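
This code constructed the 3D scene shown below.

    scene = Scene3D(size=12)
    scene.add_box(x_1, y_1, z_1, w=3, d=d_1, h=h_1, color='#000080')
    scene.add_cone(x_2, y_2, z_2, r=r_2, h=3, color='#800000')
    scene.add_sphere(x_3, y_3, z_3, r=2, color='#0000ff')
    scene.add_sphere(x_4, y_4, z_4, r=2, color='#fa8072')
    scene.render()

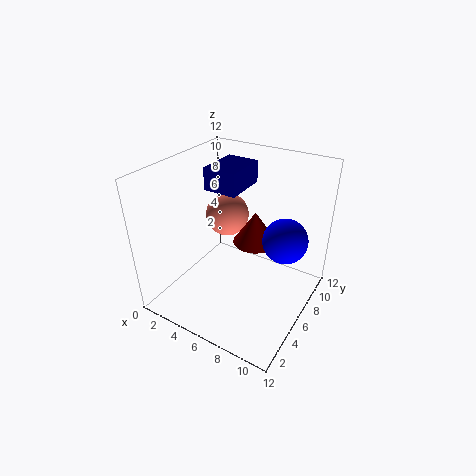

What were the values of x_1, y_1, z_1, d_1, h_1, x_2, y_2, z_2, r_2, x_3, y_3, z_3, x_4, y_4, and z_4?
x_1 = 2, y_1 = 7, z_1 = 9, d_1 = 4, h_1 = 2, x_2 = 6, y_2 = 9, z_2 = 4, r_2 = 2, x_3 = 9, y_3 = 9, z_3 = 5, x_4 = 3, y_4 = 9, z_4 = 6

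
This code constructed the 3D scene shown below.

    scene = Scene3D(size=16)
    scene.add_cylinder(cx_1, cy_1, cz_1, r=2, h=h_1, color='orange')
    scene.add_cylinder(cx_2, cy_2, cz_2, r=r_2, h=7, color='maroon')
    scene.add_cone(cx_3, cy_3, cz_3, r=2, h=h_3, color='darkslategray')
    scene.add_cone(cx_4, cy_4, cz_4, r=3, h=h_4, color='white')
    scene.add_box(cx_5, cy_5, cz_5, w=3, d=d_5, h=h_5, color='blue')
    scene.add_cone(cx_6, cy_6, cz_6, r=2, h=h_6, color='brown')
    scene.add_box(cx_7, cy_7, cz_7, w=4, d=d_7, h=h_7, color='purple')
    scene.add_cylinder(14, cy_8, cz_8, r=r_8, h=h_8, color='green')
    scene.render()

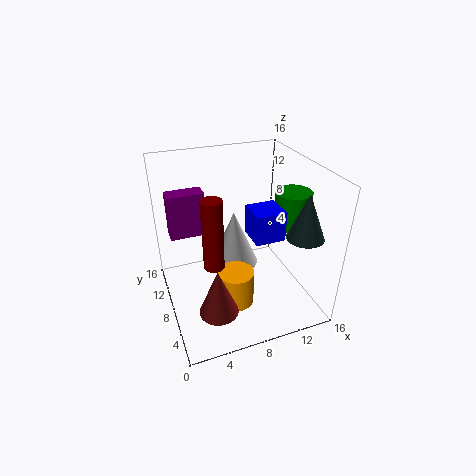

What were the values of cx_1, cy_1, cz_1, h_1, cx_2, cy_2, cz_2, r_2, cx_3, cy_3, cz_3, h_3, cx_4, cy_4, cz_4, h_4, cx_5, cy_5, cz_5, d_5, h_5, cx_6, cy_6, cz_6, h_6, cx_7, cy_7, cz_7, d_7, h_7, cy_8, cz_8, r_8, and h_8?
cx_1 = 7
cy_1 = 6
cz_1 = 1
h_1 = 4
cx_2 = 4
cy_2 = 4
cz_2 = 8
r_2 = 1
cx_3 = 14
cy_3 = 4
cz_3 = 9
h_3 = 5
cx_4 = 9
cy_4 = 12
cz_4 = 2
h_4 = 7
cx_5 = 8
cy_5 = 3
cz_5 = 10
d_5 = 3
h_5 = 3
cx_6 = 4
cy_6 = 3
cz_6 = 3
h_6 = 5
cx_7 = 1
cy_7 = 10
cz_7 = 8
d_7 = 2
h_7 = 5
cy_8 = 7
cz_8 = 9
r_8 = 2
h_8 = 4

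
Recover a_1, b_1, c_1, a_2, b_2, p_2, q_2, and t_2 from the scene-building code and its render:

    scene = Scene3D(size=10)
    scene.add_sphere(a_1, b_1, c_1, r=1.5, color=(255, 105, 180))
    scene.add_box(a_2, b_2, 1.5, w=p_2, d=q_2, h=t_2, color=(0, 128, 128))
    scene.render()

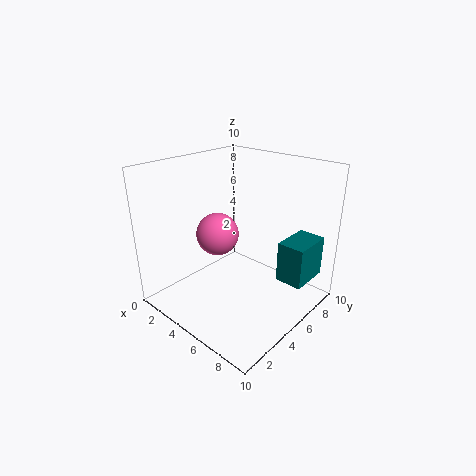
a_1 = 3.5, b_1 = 4.5, c_1 = 5, a_2 = 7, b_2 = 7, p_2 = 2, q_2 = 3, t_2 = 3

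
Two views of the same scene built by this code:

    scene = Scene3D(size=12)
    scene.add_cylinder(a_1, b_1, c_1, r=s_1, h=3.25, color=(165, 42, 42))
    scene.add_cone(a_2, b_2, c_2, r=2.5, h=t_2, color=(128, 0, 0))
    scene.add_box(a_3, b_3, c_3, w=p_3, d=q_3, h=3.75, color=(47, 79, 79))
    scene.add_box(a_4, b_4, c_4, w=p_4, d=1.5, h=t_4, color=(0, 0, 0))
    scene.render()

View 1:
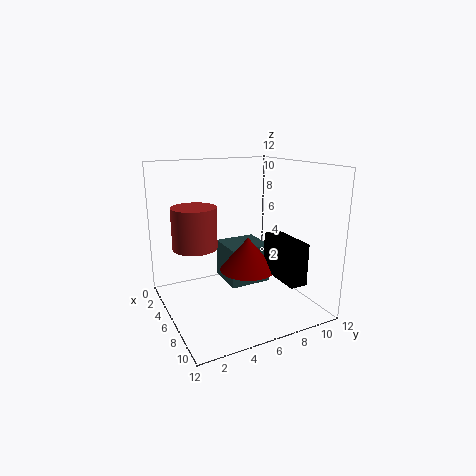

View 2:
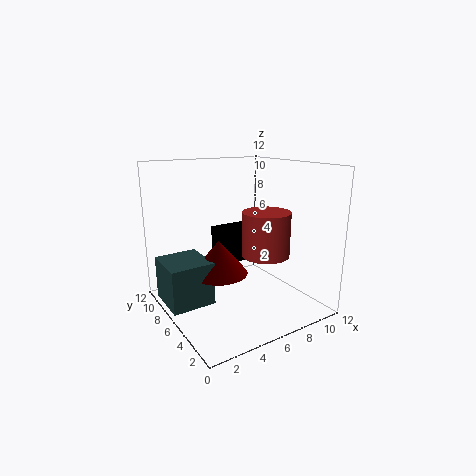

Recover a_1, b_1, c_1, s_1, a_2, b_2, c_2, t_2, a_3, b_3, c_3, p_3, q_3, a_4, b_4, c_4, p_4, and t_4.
a_1 = 6, b_1 = 2.25, c_1 = 5.75, s_1 = 1.75, a_2 = 5, b_2 = 7.5, c_2 = 2.5, t_2 = 3, a_3 = 0.25, b_3 = 6.5, c_3 = 0.25, p_3 = 3.75, q_3 = 4, a_4 = 5.75, b_4 = 8.75, c_4 = 2.5, p_4 = 4.25, t_4 = 3.5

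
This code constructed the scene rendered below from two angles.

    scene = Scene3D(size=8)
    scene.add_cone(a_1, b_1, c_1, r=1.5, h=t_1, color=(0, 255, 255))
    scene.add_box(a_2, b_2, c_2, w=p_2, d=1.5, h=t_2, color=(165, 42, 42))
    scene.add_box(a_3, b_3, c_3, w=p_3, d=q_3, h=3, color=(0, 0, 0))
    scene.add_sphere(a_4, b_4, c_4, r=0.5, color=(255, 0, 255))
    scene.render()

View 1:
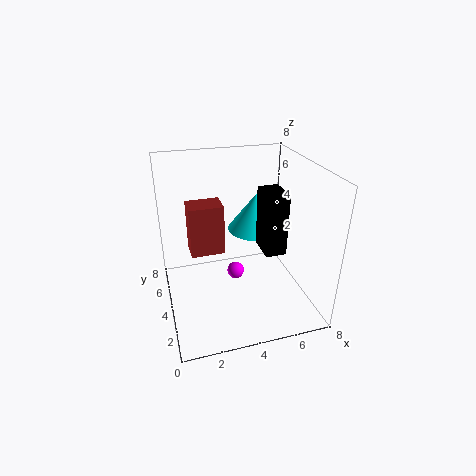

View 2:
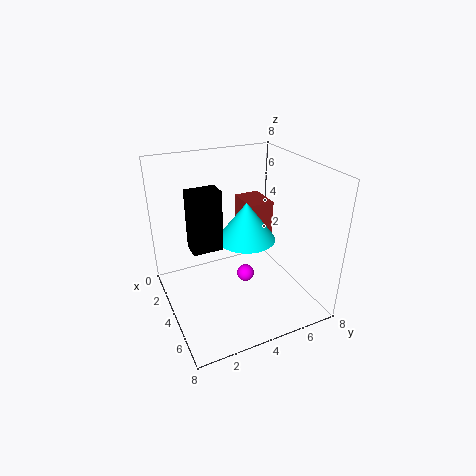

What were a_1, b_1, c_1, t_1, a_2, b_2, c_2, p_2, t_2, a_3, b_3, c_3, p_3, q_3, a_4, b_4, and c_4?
a_1 = 5
b_1 = 4
c_1 = 4.5
t_1 = 2
a_2 = 1.5
b_2 = 5
c_2 = 2.5
p_2 = 2
t_2 = 3
a_3 = 4.5
b_3 = 1
c_3 = 4.5
p_3 = 1
q_3 = 1.5
a_4 = 4
b_4 = 4.5
c_4 = 1.5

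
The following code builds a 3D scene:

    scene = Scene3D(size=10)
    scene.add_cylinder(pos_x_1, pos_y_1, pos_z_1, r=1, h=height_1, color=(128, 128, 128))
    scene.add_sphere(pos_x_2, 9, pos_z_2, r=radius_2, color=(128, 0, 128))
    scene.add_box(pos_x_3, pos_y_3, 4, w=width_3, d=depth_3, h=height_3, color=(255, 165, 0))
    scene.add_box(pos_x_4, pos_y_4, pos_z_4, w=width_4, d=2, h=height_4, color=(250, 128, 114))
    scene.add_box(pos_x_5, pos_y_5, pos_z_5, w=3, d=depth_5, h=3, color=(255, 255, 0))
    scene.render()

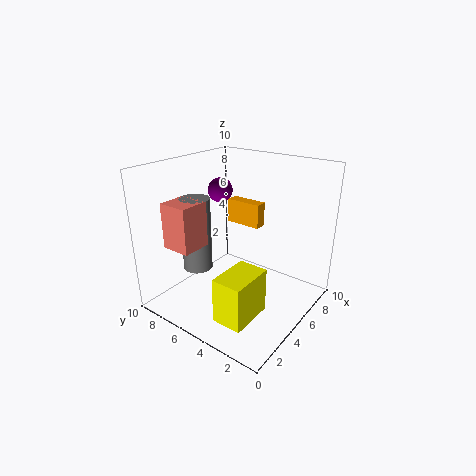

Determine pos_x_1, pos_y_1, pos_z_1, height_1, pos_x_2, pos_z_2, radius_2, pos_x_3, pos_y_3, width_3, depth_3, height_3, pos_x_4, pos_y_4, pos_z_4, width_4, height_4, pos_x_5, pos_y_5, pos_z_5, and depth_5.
pos_x_1 = 3; pos_y_1 = 7; pos_z_1 = 3; height_1 = 5; pos_x_2 = 8; pos_z_2 = 7; radius_2 = 1; pos_x_3 = 9; pos_y_3 = 6; width_3 = 1; depth_3 = 3; height_3 = 2; pos_x_4 = 1; pos_y_4 = 6; pos_z_4 = 5; width_4 = 2; height_4 = 3; pos_x_5 = 1; pos_y_5 = 2; pos_z_5 = 1; depth_5 = 2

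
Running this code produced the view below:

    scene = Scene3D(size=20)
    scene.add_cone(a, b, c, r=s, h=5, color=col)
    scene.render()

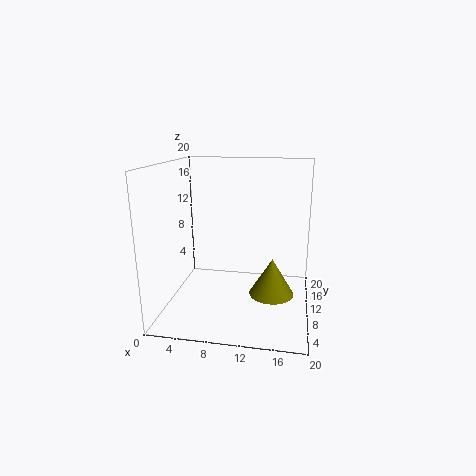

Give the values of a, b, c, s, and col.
a = 15; b = 8; c = 3; s = 3; col = 'olive'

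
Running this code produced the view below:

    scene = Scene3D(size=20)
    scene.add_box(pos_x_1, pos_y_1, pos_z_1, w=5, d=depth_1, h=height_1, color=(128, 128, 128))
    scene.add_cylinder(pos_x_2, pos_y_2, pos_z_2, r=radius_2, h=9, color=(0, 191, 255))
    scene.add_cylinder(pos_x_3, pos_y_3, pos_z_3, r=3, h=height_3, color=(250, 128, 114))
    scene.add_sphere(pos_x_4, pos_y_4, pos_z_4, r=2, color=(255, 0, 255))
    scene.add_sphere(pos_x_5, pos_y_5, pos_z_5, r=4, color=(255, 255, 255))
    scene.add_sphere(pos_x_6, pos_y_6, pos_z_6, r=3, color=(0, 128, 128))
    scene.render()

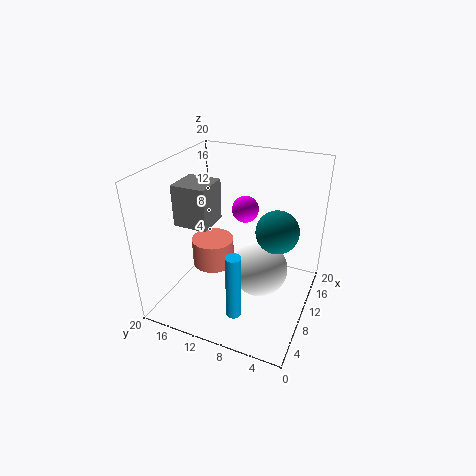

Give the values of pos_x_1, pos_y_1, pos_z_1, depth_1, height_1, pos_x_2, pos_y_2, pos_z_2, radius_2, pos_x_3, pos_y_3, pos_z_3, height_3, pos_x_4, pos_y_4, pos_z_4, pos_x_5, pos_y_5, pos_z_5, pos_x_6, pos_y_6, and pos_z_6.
pos_x_1 = 8
pos_y_1 = 14
pos_z_1 = 11
depth_1 = 5
height_1 = 6
pos_x_2 = 4
pos_y_2 = 8
pos_z_2 = 2
radius_2 = 1
pos_x_3 = 10
pos_y_3 = 14
pos_z_3 = 5
height_3 = 4
pos_x_4 = 15
pos_y_4 = 11
pos_z_4 = 12
pos_x_5 = 11
pos_y_5 = 7
pos_z_5 = 5
pos_x_6 = 12
pos_y_6 = 5
pos_z_6 = 11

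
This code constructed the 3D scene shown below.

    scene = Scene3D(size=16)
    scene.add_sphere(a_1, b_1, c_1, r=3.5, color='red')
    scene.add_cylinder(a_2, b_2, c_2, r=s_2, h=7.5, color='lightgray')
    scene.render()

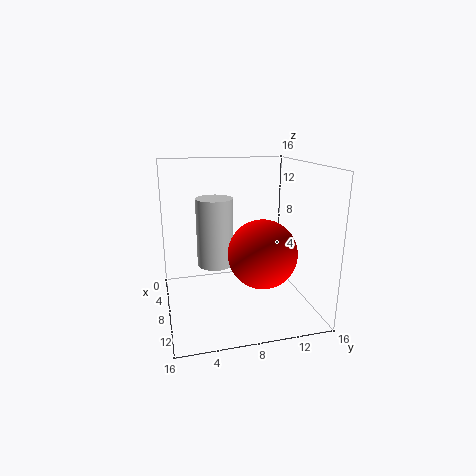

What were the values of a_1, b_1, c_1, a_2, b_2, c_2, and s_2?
a_1 = 12, b_1 = 9.5, c_1 = 7.5, a_2 = 7.5, b_2 = 5.5, c_2 = 5, s_2 = 2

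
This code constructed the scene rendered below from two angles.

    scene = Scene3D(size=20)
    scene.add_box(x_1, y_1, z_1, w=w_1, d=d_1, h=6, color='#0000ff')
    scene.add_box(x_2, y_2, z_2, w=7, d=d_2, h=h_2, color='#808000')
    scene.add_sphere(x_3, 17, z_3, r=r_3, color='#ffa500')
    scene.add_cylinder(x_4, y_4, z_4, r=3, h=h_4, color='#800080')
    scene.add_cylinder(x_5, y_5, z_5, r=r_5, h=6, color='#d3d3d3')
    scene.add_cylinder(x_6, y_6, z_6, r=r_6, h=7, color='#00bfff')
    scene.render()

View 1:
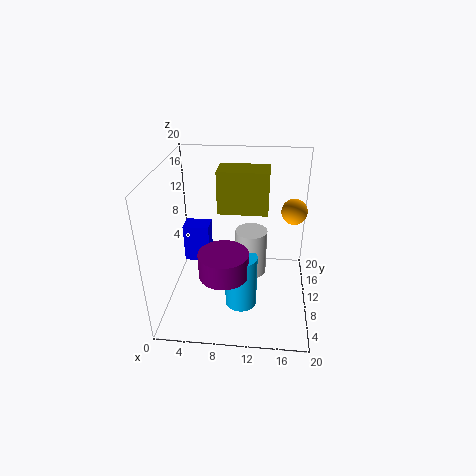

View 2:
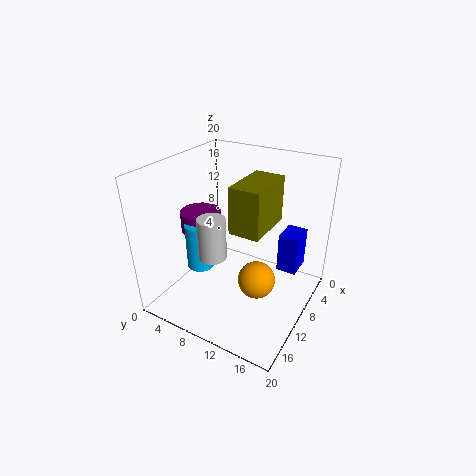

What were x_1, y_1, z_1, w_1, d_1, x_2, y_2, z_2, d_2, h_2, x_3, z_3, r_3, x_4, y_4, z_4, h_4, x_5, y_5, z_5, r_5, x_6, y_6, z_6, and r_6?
x_1 = 1
y_1 = 14
z_1 = 3
w_1 = 4
d_1 = 3
x_2 = 7
y_2 = 11
z_2 = 13
d_2 = 4
h_2 = 6
x_3 = 18
z_3 = 11
r_3 = 2
x_4 = 9
y_4 = 3
z_4 = 9
h_4 = 3
x_5 = 12
y_5 = 7
z_5 = 7
r_5 = 2
x_6 = 11
y_6 = 4
z_6 = 4
r_6 = 2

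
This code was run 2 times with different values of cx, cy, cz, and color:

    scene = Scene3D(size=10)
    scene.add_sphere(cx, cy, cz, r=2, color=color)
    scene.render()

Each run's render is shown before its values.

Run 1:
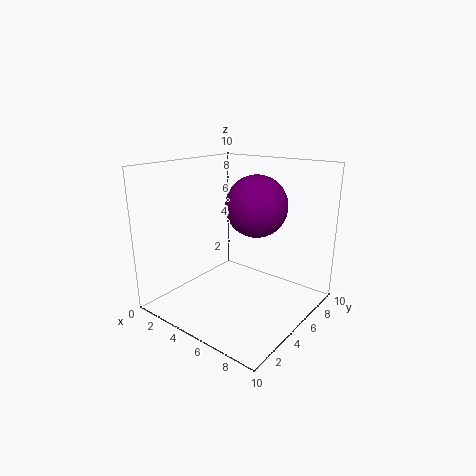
cx = 6.5
cy = 5
cz = 7.5
color = 'purple'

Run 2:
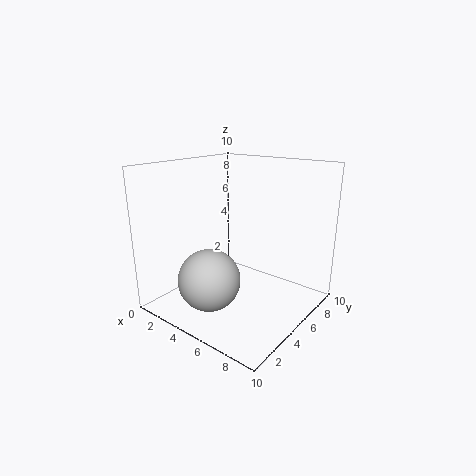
cx = 5
cy = 2
cz = 3
color = 'lightgray'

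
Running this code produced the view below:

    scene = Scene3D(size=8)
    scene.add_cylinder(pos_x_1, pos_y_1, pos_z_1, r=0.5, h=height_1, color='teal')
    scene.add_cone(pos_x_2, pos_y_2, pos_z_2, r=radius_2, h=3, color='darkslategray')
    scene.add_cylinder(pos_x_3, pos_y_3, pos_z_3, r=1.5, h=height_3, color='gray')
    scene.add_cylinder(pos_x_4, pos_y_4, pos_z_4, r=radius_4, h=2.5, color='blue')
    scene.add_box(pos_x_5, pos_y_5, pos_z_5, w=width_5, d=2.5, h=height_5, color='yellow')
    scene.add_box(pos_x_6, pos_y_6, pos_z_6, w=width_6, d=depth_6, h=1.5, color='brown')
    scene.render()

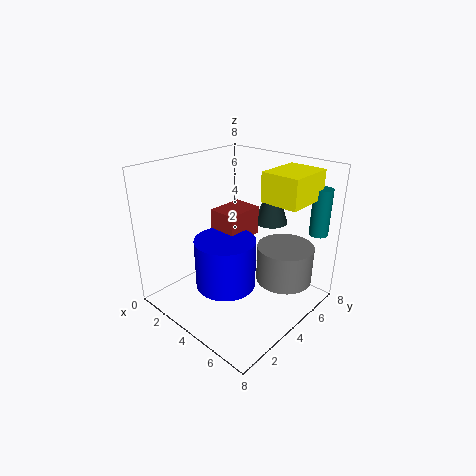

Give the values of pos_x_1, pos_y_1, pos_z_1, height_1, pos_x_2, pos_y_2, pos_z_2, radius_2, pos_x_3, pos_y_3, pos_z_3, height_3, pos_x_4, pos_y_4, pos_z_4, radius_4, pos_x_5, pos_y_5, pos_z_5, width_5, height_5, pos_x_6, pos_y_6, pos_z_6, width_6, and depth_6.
pos_x_1 = 7.5
pos_y_1 = 6.5
pos_z_1 = 4.5
height_1 = 2.5
pos_x_2 = 4
pos_y_2 = 7
pos_z_2 = 4
radius_2 = 1
pos_x_3 = 6.5
pos_y_3 = 5
pos_z_3 = 2
height_3 = 2
pos_x_4 = 5
pos_y_4 = 2
pos_z_4 = 2.5
radius_4 = 1.5
pos_x_5 = 5.5
pos_y_5 = 4
pos_z_5 = 6.5
width_5 = 2
height_5 = 1.5
pos_x_6 = 3.5
pos_y_6 = 2.5
pos_z_6 = 4.5
width_6 = 1.5
depth_6 = 2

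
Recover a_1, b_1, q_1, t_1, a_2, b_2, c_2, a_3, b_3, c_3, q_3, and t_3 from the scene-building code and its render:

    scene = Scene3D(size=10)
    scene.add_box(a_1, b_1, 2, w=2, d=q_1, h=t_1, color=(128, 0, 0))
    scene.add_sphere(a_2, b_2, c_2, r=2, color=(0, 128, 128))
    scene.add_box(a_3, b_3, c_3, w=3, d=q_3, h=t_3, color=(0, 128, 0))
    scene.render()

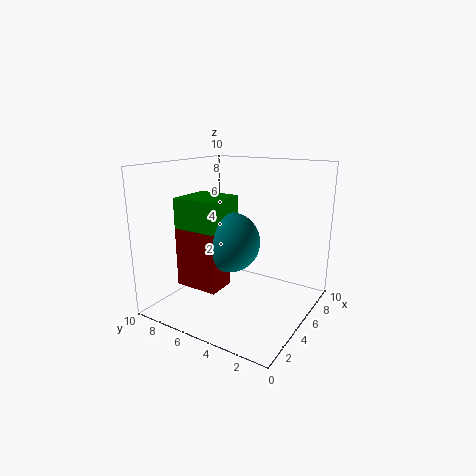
a_1 = 2; b_1 = 5; q_1 = 3; t_1 = 4; a_2 = 4; b_2 = 5; c_2 = 5; a_3 = 2; b_3 = 5; c_3 = 4; q_3 = 3; t_3 = 4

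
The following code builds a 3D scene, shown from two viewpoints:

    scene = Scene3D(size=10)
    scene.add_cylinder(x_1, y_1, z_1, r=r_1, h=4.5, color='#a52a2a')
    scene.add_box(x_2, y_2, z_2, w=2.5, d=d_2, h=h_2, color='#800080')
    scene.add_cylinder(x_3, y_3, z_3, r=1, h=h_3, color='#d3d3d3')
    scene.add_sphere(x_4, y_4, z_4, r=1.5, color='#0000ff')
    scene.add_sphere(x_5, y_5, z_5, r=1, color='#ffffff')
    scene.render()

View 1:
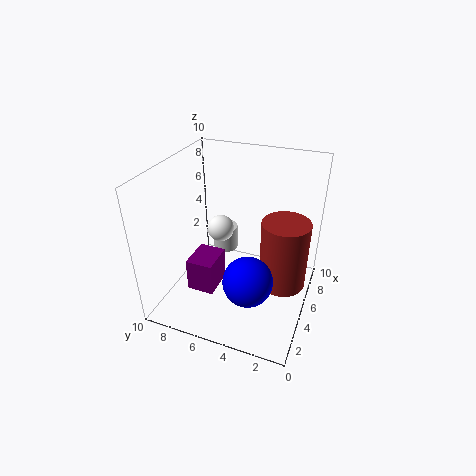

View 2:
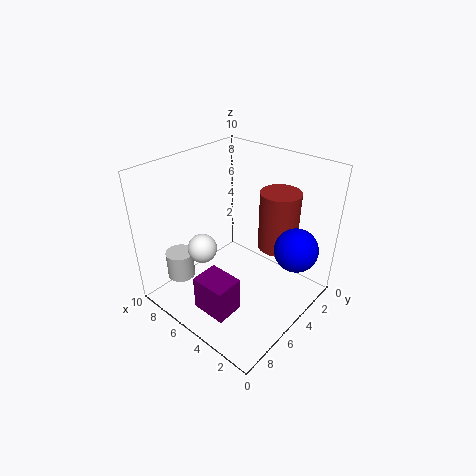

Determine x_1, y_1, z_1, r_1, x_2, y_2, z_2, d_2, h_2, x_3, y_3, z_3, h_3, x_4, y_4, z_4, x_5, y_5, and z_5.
x_1 = 4
y_1 = 1.5
z_1 = 3
r_1 = 1.5
x_2 = 3.5
y_2 = 6.5
z_2 = 0.5
d_2 = 2
h_2 = 2.5
x_3 = 8.5
y_3 = 7.5
z_3 = 1.5
h_3 = 2
x_4 = 1.5
y_4 = 3
z_4 = 4.5
x_5 = 6.5
y_5 = 7
z_5 = 4.5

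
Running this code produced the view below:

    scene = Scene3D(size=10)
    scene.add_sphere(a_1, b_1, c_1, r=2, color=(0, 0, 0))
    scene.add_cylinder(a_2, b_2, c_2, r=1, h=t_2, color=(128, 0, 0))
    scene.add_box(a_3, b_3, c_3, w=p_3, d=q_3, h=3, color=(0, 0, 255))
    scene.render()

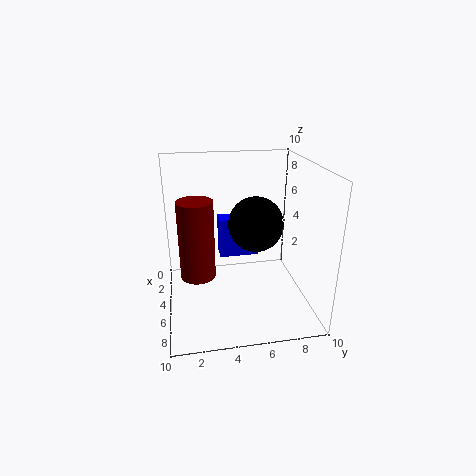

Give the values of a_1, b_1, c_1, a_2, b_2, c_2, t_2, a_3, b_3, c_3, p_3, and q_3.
a_1 = 4; b_1 = 6.5; c_1 = 5.5; a_2 = 8.5; b_2 = 2; c_2 = 4.5; t_2 = 4.5; a_3 = 1.5; b_3 = 4; c_3 = 2.5; p_3 = 1.5; q_3 = 3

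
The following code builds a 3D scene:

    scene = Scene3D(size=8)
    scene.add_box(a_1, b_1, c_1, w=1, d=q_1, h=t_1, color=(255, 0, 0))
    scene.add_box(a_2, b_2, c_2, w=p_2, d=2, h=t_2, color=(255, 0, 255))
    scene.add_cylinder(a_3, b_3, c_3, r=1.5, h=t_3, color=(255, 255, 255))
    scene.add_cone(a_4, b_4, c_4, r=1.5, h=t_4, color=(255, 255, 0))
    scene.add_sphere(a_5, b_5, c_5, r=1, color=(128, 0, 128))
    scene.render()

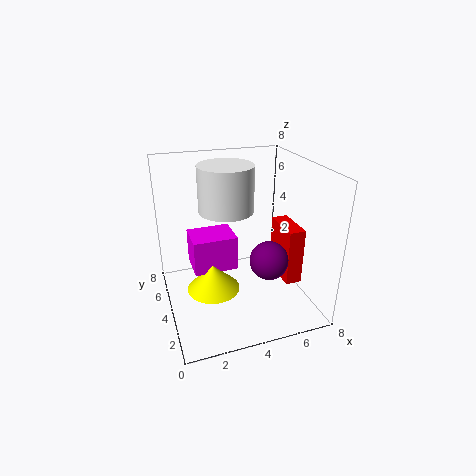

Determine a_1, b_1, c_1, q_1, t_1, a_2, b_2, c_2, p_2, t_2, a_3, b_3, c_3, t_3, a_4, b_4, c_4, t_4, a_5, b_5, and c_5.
a_1 = 7, b_1 = 3.5, c_1 = 0.5, q_1 = 2.5, t_1 = 3.5, a_2 = 1.5, b_2 = 4, c_2 = 2, p_2 = 2.5, t_2 = 2, a_3 = 3.5, b_3 = 4.5, c_3 = 5.5, t_3 = 2.5, a_4 = 2.5, b_4 = 4, c_4 = 1, t_4 = 1.5, a_5 = 5, b_5 = 2, c_5 = 3.5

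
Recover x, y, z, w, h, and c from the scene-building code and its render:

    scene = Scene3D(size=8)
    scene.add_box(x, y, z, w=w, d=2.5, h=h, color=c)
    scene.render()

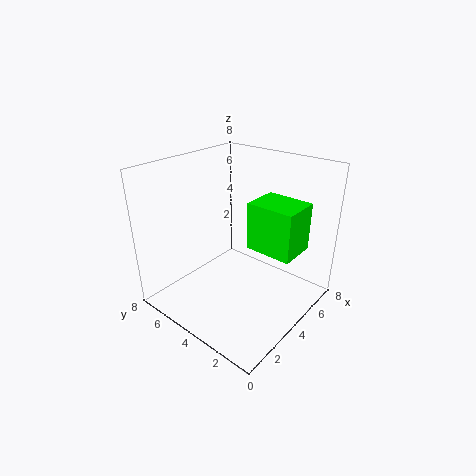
x = 3.5; y = 0.5; z = 4; w = 2; h = 2.5; c = 'lime'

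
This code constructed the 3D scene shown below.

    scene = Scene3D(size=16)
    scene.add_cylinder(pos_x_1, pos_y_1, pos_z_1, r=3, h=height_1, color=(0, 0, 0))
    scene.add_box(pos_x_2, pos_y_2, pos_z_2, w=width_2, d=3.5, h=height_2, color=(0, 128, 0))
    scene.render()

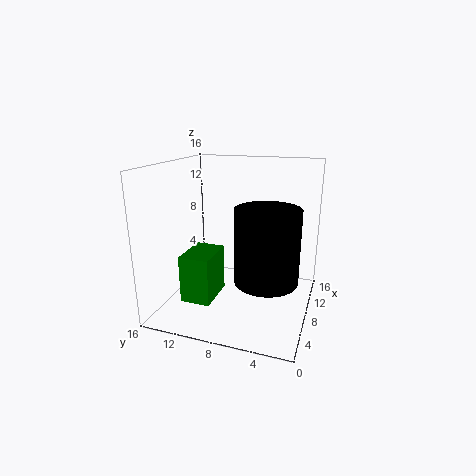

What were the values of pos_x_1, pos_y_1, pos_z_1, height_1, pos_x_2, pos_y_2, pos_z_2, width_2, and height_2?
pos_x_1 = 3
pos_y_1 = 3.5
pos_z_1 = 6
height_1 = 7
pos_x_2 = 5
pos_y_2 = 10.5
pos_z_2 = 0.5
width_2 = 5
height_2 = 5.5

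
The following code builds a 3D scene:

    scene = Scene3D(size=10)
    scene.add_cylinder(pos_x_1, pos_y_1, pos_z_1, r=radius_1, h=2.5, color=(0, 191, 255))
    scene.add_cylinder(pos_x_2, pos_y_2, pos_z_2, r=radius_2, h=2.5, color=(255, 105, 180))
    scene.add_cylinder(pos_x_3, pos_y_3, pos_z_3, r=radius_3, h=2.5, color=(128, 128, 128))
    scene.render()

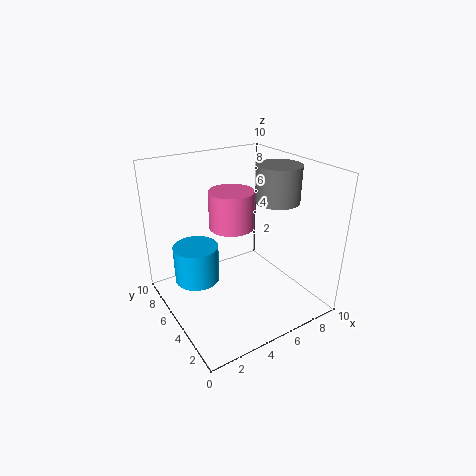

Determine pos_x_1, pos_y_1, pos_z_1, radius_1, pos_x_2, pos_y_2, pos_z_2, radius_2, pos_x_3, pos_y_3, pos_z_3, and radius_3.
pos_x_1 = 2, pos_y_1 = 5.5, pos_z_1 = 2.5, radius_1 = 1.5, pos_x_2 = 4.5, pos_y_2 = 5, pos_z_2 = 6, radius_2 = 1.5, pos_x_3 = 7.5, pos_y_3 = 4, pos_z_3 = 7.5, radius_3 = 1.5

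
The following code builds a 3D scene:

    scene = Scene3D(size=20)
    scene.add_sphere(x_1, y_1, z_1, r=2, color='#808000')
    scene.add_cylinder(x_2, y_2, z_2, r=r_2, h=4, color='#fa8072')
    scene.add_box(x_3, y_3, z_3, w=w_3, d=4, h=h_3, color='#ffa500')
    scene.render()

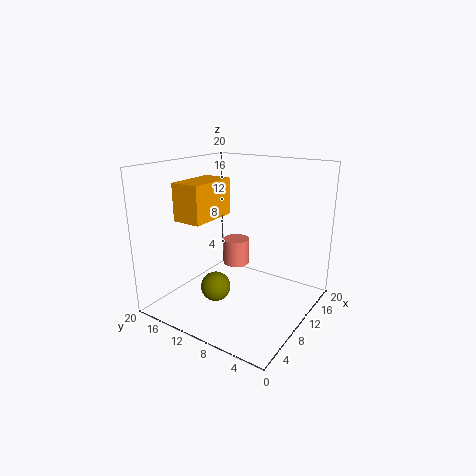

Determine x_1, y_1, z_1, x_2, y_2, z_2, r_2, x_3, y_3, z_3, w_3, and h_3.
x_1 = 6
y_1 = 11
z_1 = 4
x_2 = 14
y_2 = 13
z_2 = 4
r_2 = 2
x_3 = 4
y_3 = 12
z_3 = 13
w_3 = 7
h_3 = 5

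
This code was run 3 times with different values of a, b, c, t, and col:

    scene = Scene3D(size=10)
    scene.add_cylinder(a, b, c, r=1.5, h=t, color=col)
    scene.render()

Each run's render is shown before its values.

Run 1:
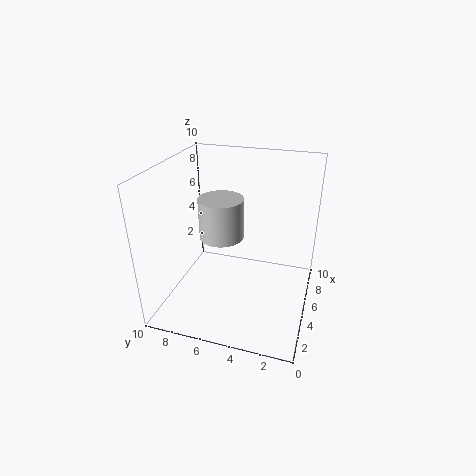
a = 4.5, b = 6, c = 5.25, t = 2.75, col = 'lightgray'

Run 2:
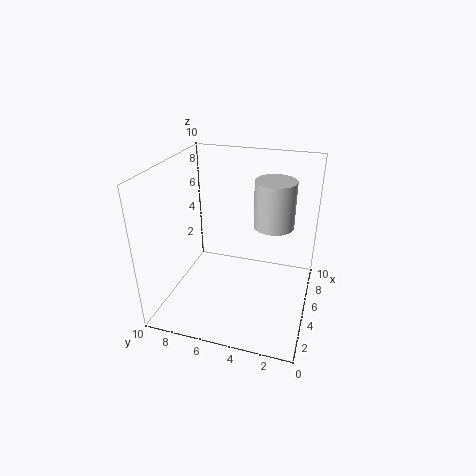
a = 7.5, b = 3, c = 5, t = 3.5, col = 'lightgray'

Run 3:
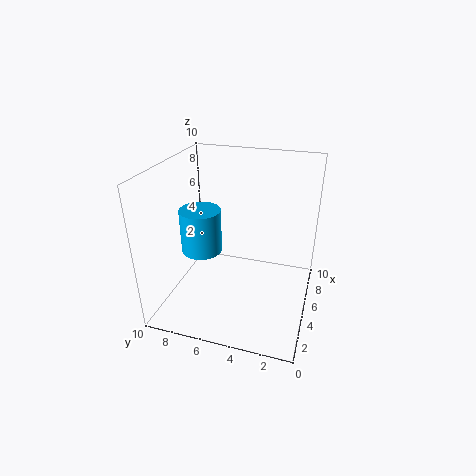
a = 5.5, b = 8, c = 3.25, t = 3.25, col = 'deepskyblue'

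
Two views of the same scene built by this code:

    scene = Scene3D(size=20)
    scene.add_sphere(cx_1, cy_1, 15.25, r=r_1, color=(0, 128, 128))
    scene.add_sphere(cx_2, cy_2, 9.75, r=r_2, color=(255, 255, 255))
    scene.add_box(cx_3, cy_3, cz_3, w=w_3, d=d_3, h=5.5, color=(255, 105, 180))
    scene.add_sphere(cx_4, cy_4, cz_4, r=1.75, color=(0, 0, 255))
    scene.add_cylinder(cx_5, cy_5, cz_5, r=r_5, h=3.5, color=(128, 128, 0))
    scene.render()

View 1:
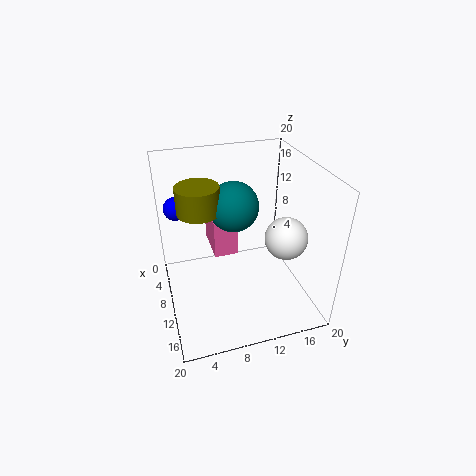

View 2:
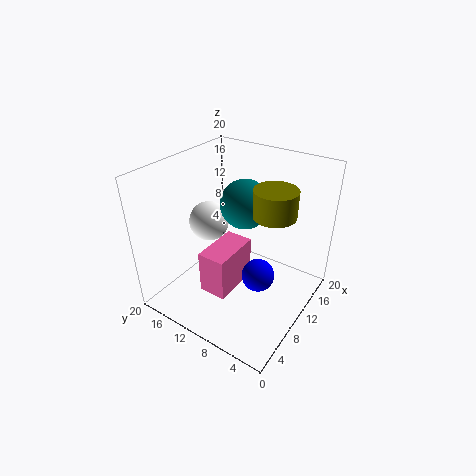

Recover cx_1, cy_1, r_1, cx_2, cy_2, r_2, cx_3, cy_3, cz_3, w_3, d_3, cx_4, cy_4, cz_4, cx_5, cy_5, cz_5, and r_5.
cx_1 = 10.5; cy_1 = 9.25; r_1 = 3.25; cx_2 = 11.75; cy_2 = 16.5; r_2 = 3; cx_3 = 2.25; cy_3 = 7; cz_3 = 6.25; w_3 = 6.25; d_3 = 3.5; cx_4 = 2.75; cy_4 = 2.5; cz_4 = 12; cx_5 = 10.25; cy_5 = 4.75; cz_5 = 15; r_5 = 2.75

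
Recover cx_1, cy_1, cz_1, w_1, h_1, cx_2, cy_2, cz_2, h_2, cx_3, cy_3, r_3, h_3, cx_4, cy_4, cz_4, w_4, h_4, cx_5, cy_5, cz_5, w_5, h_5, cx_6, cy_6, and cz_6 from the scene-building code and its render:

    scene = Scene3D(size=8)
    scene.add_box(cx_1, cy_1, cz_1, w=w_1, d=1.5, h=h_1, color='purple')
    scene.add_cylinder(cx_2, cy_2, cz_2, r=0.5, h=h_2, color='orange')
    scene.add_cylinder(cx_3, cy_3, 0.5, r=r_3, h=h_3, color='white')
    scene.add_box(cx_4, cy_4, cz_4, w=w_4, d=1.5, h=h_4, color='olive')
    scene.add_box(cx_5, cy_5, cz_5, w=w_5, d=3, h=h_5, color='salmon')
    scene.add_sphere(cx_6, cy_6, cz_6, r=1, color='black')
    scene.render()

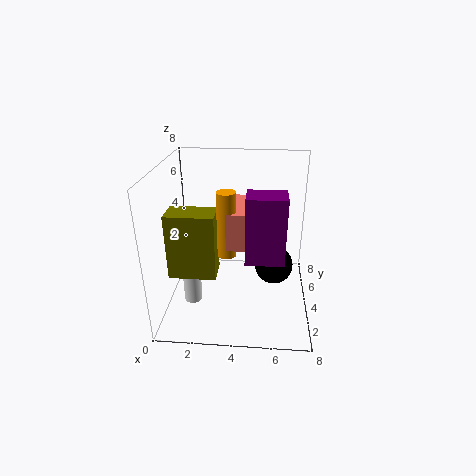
cx_1 = 4.5
cy_1 = 2
cz_1 = 3.5
w_1 = 2
h_1 = 3.5
cx_2 = 3.5
cy_2 = 3
cz_2 = 3.5
h_2 = 3.5
cx_3 = 1.5
cy_3 = 3
r_3 = 0.5
h_3 = 3.5
cx_4 = 0.5
cy_4 = 2
cz_4 = 2.5
w_4 = 2.5
h_4 = 3.5
cx_5 = 3.5
cy_5 = 2.5
cz_5 = 4
w_5 = 1
h_5 = 2
cx_6 = 6
cy_6 = 3
cz_6 = 3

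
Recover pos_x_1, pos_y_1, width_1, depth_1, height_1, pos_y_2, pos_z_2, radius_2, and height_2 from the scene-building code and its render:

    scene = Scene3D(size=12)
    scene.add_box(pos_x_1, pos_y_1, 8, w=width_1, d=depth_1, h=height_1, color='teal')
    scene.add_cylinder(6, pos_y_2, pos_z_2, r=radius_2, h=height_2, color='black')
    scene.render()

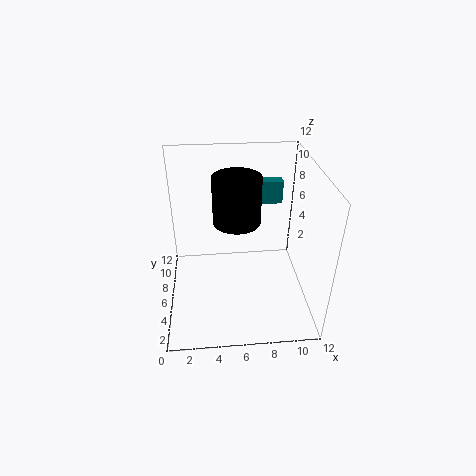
pos_x_1 = 8
pos_y_1 = 8
width_1 = 2
depth_1 = 1
height_1 = 2
pos_y_2 = 7
pos_z_2 = 7
radius_2 = 2
height_2 = 4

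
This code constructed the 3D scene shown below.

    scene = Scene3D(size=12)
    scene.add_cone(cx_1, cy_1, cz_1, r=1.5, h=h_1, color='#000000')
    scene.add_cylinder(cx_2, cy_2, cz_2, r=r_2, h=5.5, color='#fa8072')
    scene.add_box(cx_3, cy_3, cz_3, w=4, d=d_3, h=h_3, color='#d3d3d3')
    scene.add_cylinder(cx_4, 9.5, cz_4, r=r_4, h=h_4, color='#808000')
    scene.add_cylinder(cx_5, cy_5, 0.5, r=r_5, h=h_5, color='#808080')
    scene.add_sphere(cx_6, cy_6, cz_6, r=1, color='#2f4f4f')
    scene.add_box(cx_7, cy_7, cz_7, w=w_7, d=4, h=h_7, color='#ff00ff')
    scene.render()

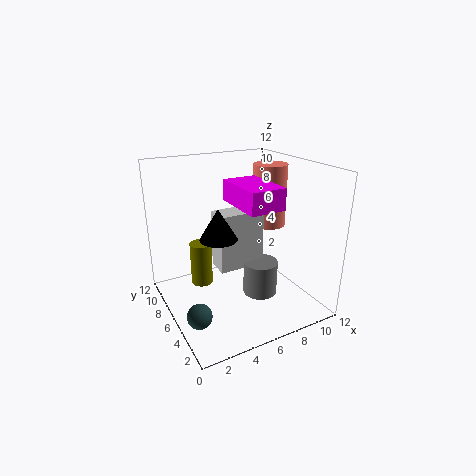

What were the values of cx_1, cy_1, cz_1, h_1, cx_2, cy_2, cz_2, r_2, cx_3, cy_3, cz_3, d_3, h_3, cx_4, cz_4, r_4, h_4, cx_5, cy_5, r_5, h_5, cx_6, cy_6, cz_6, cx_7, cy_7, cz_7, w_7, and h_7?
cx_1 = 4, cy_1 = 5.5, cz_1 = 6.5, h_1 = 2.5, cx_2 = 10, cy_2 = 7.5, cz_2 = 6, r_2 = 1.5, cx_3 = 4.5, cy_3 = 6, cz_3 = 3, d_3 = 2, h_3 = 5, cx_4 = 4, cz_4 = 0.5, r_4 = 1, h_4 = 4, cx_5 = 8, cy_5 = 5.5, r_5 = 1.5, h_5 = 3, cx_6 = 1.5, cy_6 = 4, cz_6 = 1, cx_7 = 4, cy_7 = 0.5, cz_7 = 10, w_7 = 2.5, h_7 = 1.5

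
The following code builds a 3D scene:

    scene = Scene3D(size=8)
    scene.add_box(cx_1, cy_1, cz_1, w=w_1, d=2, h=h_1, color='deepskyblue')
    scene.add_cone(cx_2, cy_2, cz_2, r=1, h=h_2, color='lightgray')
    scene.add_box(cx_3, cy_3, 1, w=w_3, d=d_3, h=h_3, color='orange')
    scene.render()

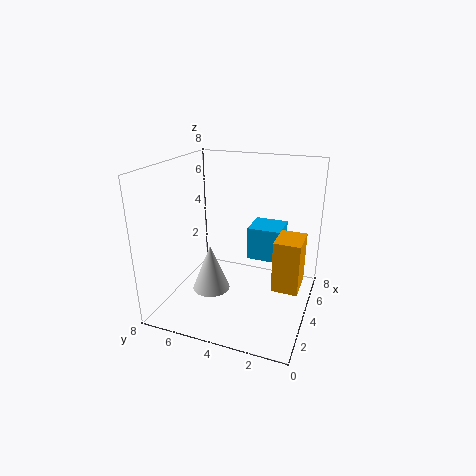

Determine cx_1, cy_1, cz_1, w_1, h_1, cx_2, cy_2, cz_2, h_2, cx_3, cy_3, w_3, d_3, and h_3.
cx_1 = 5.5; cy_1 = 2; cz_1 = 2; w_1 = 2; h_1 = 2; cx_2 = 2.5; cy_2 = 5; cz_2 = 1.5; h_2 = 2.5; cx_3 = 4; cy_3 = 0.5; w_3 = 2; d_3 = 1.5; h_3 = 3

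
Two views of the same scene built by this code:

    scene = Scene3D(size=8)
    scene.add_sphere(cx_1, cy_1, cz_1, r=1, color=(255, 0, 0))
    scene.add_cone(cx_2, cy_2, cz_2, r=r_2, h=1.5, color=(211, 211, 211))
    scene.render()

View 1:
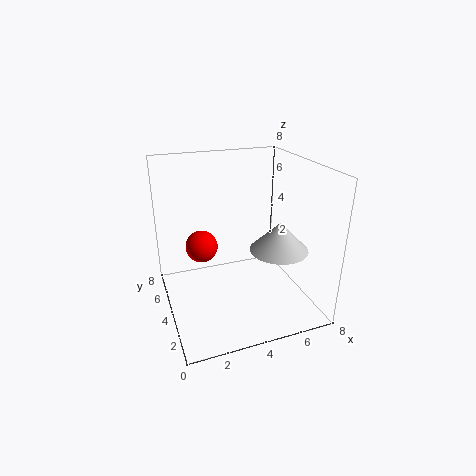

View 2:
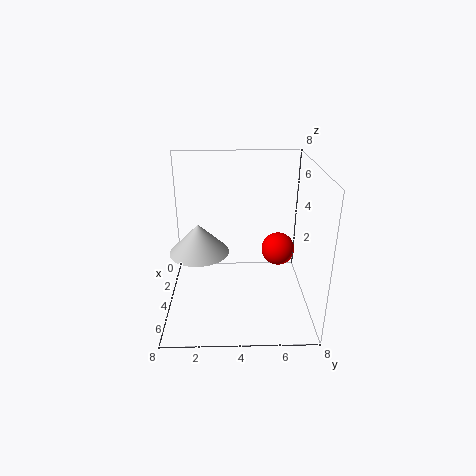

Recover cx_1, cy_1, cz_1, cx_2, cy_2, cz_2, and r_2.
cx_1 = 2.5; cy_1 = 6.5; cz_1 = 2.5; cx_2 = 5.5; cy_2 = 2; cz_2 = 4; r_2 = 1.5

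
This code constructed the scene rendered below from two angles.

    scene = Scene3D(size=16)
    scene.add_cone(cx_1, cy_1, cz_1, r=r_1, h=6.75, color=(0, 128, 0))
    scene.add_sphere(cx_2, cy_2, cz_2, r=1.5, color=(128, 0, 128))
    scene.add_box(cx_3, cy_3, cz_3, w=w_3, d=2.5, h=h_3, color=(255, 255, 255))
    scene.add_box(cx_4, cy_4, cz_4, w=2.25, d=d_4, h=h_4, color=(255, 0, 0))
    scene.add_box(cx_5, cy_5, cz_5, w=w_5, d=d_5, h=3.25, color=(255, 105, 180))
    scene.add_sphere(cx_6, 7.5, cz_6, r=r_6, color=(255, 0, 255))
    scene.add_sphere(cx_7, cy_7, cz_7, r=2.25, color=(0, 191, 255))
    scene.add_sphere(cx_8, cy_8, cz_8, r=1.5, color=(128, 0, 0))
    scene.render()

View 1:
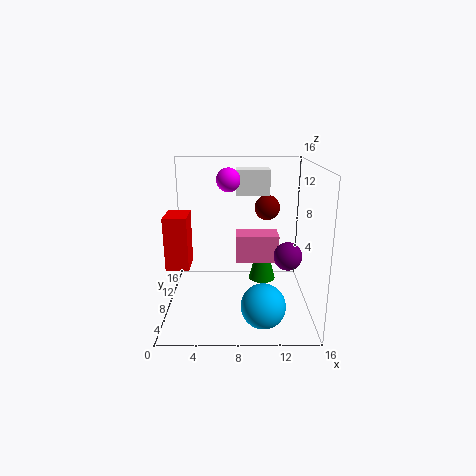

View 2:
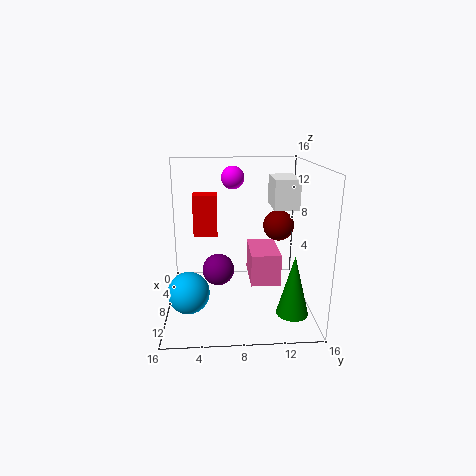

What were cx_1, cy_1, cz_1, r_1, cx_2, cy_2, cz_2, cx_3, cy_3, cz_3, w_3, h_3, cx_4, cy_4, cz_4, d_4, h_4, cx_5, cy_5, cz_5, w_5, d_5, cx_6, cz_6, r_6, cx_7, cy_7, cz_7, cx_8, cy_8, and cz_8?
cx_1 = 11.25, cy_1 = 13.75, cz_1 = 0.25, r_1 = 1.75, cx_2 = 13.25, cy_2 = 5.75, cz_2 = 6.75, cx_3 = 7.75, cy_3 = 11.25, cz_3 = 12, w_3 = 4, h_3 = 3, cx_4 = 1, cy_4 = 2.75, cz_4 = 6.5, d_4 = 3, h_4 = 5.25, cx_5 = 7.75, cy_5 = 9, cz_5 = 4.5, w_5 = 5, d_5 = 3, cx_6 = 7, cz_6 = 14.5, r_6 = 1.25, cx_7 = 10.5, cy_7 = 2.5, cz_7 = 2.75, cx_8 = 11.5, cy_8 = 11.75, cz_8 = 10.5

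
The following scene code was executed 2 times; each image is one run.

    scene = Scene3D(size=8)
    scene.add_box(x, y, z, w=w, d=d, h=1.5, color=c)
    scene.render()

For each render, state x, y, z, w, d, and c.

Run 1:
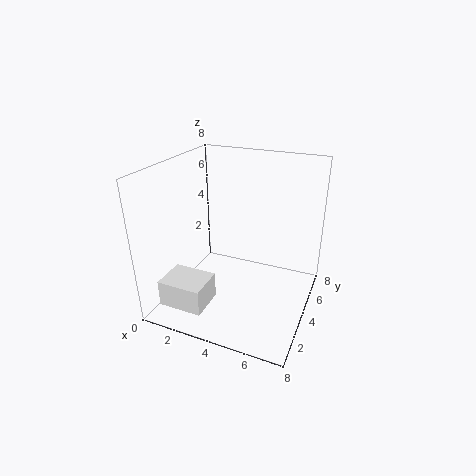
x = 0.5, y = 1, z = 0.5, w = 2.5, d = 2, c = 'white'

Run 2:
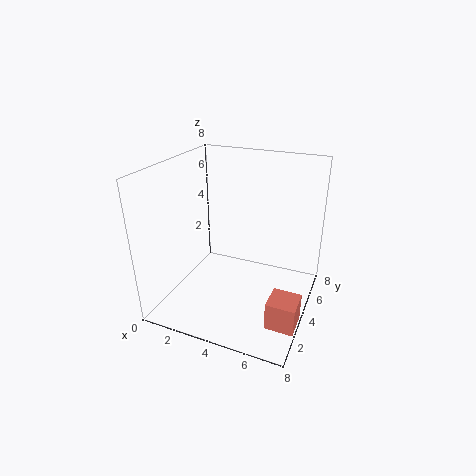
x = 6.5, y = 1.5, z = 0.5, w = 1.5, d = 1.5, c = 'salmon'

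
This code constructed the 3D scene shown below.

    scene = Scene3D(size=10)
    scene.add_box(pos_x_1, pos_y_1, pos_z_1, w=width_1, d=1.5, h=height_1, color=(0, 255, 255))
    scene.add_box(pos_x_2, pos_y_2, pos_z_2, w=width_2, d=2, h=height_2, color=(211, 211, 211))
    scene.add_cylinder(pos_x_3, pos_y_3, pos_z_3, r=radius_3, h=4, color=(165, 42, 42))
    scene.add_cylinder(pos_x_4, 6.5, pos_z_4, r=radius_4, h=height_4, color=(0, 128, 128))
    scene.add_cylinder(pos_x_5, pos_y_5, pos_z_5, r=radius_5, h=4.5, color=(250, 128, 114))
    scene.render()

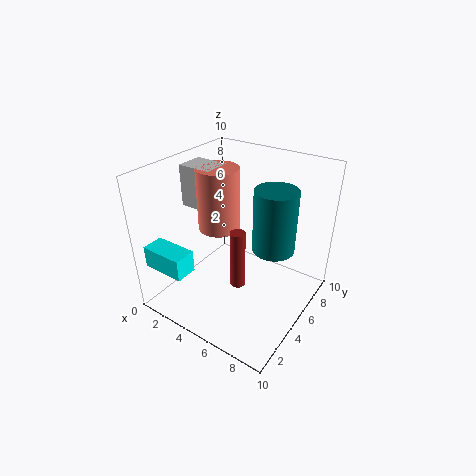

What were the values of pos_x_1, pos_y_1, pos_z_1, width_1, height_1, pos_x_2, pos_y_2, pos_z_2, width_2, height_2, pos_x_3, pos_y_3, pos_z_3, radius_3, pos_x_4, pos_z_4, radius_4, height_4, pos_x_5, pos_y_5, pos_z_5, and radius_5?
pos_x_1 = 0.5
pos_y_1 = 0.5
pos_z_1 = 3.5
width_1 = 3
height_1 = 1.5
pos_x_2 = 0.5
pos_y_2 = 4.5
pos_z_2 = 6.5
width_2 = 2.5
height_2 = 3
pos_x_3 = 6
pos_y_3 = 3.5
pos_z_3 = 2.5
radius_3 = 0.5
pos_x_4 = 7
pos_z_4 = 4
radius_4 = 1.5
height_4 = 4.5
pos_x_5 = 3
pos_y_5 = 5.5
pos_z_5 = 5
radius_5 = 1.5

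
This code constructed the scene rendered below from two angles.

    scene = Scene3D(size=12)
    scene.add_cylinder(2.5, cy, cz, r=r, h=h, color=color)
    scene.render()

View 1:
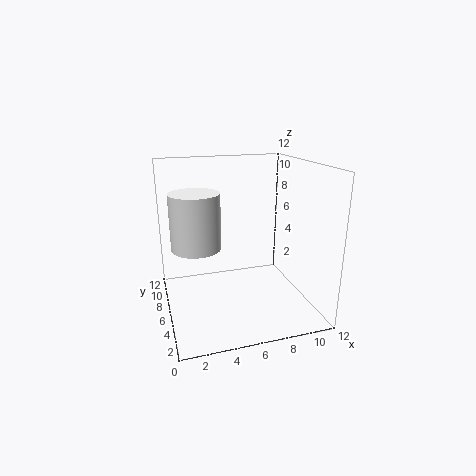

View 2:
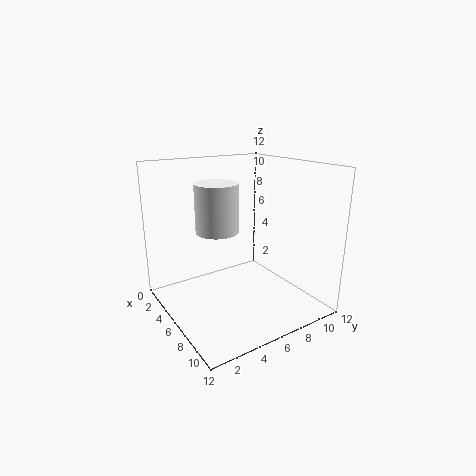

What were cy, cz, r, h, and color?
cy = 6, cz = 5.5, r = 2, h = 4.5, color = 'white'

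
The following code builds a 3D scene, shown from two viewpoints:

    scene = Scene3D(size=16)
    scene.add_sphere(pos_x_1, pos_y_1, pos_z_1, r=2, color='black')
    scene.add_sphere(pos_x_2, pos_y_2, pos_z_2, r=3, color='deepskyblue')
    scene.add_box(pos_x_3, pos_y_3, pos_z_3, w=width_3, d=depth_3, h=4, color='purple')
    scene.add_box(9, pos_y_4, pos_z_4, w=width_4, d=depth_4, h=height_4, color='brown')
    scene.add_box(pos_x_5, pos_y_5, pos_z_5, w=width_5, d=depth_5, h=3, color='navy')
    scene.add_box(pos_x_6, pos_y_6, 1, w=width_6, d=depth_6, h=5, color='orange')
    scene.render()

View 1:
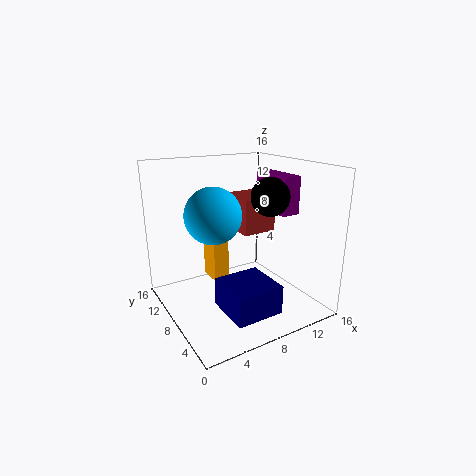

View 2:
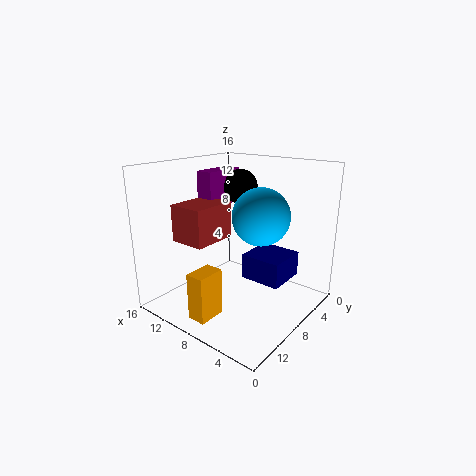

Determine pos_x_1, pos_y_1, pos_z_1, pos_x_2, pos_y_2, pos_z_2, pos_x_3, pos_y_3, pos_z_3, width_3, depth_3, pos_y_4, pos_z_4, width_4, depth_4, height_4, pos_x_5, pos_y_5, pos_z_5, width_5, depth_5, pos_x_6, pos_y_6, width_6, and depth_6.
pos_x_1 = 10; pos_y_1 = 5; pos_z_1 = 13; pos_x_2 = 5; pos_y_2 = 8; pos_z_2 = 11; pos_x_3 = 11; pos_y_3 = 4; pos_z_3 = 11; width_3 = 2; depth_3 = 5; pos_y_4 = 8; pos_z_4 = 8; width_4 = 4; depth_4 = 5; height_4 = 4; pos_x_5 = 4; pos_y_5 = 1; pos_z_5 = 2; width_5 = 5; depth_5 = 5; pos_x_6 = 7; pos_y_6 = 12; width_6 = 2; depth_6 = 3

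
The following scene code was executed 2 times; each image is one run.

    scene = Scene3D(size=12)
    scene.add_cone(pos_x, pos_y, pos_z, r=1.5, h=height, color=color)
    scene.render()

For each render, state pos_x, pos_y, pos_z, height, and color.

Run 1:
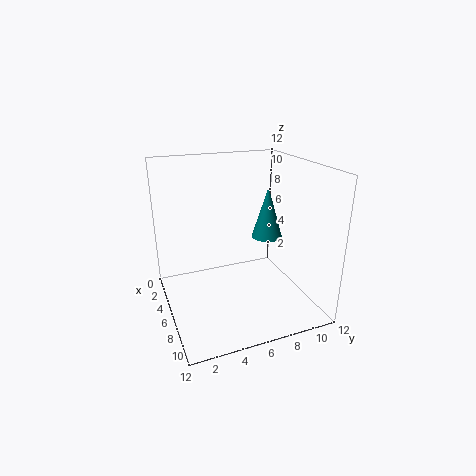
pos_x = 2.5; pos_y = 10.5; pos_z = 4; height = 5; color = 'teal'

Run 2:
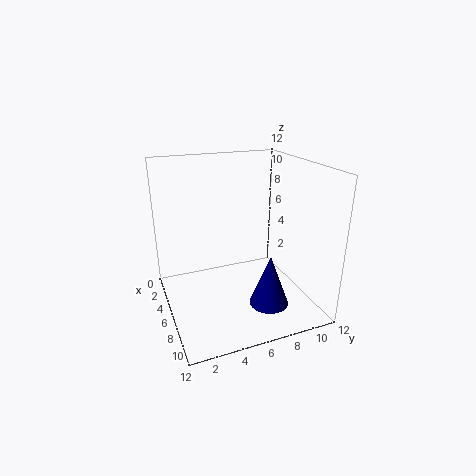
pos_x = 10; pos_y = 7; pos_z = 2; height = 4; color = 'navy'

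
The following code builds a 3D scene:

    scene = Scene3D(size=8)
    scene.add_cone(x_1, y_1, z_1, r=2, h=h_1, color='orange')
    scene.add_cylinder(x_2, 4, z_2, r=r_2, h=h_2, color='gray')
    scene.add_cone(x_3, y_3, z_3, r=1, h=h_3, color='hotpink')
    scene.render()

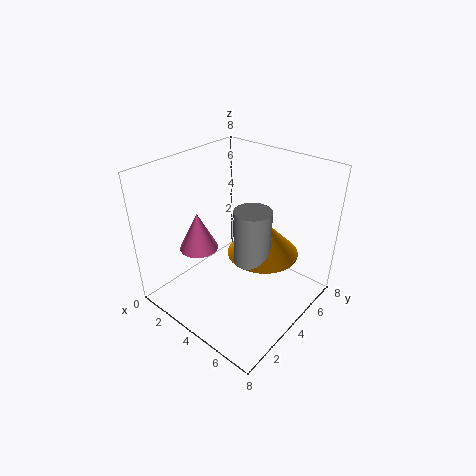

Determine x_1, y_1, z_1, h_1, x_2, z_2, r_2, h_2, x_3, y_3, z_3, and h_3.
x_1 = 5
y_1 = 5
z_1 = 3
h_1 = 2
x_2 = 5
z_2 = 3
r_2 = 1
h_2 = 3
x_3 = 3
y_3 = 2
z_3 = 4
h_3 = 2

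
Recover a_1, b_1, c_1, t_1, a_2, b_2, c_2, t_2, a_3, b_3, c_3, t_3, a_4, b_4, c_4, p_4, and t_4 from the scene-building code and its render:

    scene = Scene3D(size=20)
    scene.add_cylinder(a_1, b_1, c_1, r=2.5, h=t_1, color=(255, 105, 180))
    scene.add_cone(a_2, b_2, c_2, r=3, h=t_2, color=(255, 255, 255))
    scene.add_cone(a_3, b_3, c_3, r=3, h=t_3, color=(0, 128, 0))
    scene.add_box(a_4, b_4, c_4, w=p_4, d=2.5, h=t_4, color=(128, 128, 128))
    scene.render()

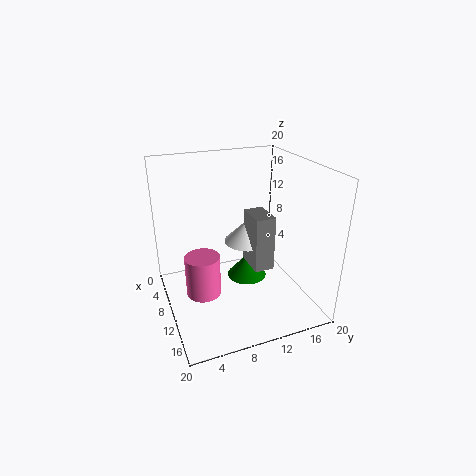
a_1 = 9; b_1 = 5; c_1 = 1.5; t_1 = 6; a_2 = 12; b_2 = 10.5; c_2 = 10.5; t_2 = 3; a_3 = 7.5; b_3 = 12.5; c_3 = 2; t_3 = 3.5; a_4 = 12; b_4 = 10; c_4 = 8; p_4 = 4; t_4 = 7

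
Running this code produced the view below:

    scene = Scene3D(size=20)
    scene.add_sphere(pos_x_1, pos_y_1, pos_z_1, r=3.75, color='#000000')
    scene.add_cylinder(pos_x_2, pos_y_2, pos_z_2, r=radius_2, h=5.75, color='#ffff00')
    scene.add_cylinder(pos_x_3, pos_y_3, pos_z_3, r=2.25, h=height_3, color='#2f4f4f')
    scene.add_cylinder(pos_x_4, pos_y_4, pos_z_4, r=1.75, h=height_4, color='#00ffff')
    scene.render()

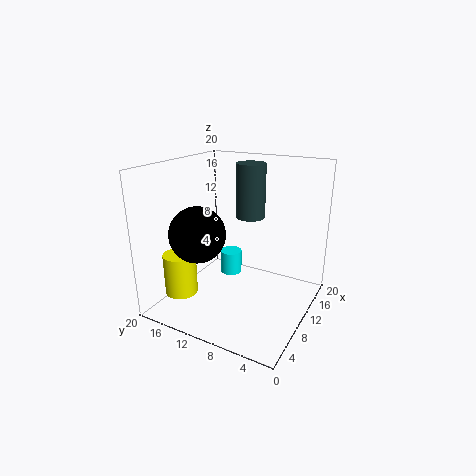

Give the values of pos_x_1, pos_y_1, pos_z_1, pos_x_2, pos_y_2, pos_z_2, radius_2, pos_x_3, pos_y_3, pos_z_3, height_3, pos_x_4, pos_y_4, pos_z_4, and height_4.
pos_x_1 = 5.75, pos_y_1 = 13.75, pos_z_1 = 11.25, pos_x_2 = 4.75, pos_y_2 = 16.25, pos_z_2 = 2.5, radius_2 = 2.25, pos_x_3 = 16.25, pos_y_3 = 11.25, pos_z_3 = 11, height_3 = 8.25, pos_x_4 = 15.75, pos_y_4 = 14.5, pos_z_4 = 1, height_4 = 3.75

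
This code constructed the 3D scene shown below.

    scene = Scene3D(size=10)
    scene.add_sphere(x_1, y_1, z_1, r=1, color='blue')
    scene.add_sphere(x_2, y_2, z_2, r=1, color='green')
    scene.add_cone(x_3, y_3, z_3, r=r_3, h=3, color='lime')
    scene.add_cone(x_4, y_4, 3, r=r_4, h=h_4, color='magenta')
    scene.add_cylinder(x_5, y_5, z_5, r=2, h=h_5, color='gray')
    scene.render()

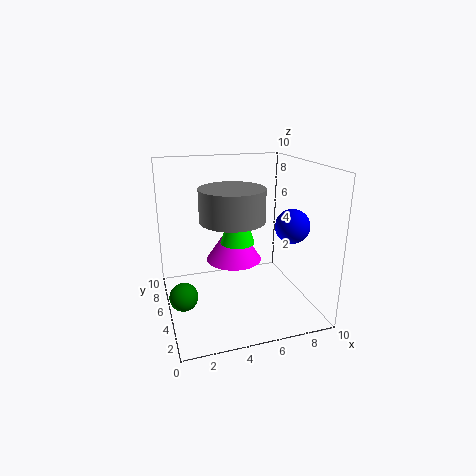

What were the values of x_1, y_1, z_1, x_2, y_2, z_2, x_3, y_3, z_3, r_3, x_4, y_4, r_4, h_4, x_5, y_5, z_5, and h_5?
x_1 = 7
y_1 = 1
z_1 = 7
x_2 = 1
y_2 = 5
z_2 = 1
x_3 = 4
y_3 = 2
z_3 = 6
r_3 = 1
x_4 = 5
y_4 = 6
r_4 = 2
h_4 = 3
x_5 = 4
y_5 = 3
z_5 = 7
h_5 = 2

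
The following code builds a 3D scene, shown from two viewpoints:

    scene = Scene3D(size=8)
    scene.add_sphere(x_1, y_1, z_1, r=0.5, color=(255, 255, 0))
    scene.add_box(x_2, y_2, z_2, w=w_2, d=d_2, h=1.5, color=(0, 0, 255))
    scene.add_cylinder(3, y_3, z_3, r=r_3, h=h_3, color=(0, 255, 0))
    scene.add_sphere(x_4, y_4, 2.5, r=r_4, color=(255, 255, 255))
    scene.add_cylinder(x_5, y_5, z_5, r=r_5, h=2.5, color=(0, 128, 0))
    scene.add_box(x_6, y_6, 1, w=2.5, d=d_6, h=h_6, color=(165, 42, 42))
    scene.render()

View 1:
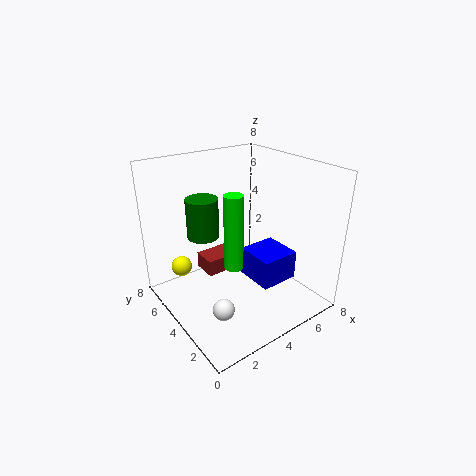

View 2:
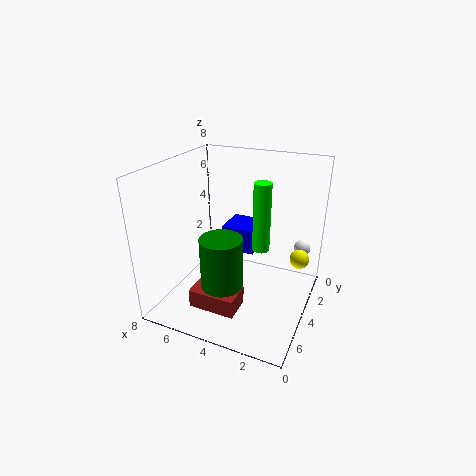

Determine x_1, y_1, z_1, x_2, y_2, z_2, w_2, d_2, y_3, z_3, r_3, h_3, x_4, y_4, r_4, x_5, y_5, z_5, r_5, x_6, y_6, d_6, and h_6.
x_1 = 0.5; y_1 = 4; z_1 = 3.5; x_2 = 3.5; y_2 = 1; z_2 = 2.5; w_2 = 2; d_2 = 2; y_3 = 3; z_3 = 3; r_3 = 0.5; h_3 = 4; x_4 = 1; y_4 = 1; r_4 = 0.5; x_5 = 3.5; y_5 = 7; z_5 = 3; r_5 = 1; x_6 = 3; y_6 = 5.5; d_6 = 1.5; h_6 = 1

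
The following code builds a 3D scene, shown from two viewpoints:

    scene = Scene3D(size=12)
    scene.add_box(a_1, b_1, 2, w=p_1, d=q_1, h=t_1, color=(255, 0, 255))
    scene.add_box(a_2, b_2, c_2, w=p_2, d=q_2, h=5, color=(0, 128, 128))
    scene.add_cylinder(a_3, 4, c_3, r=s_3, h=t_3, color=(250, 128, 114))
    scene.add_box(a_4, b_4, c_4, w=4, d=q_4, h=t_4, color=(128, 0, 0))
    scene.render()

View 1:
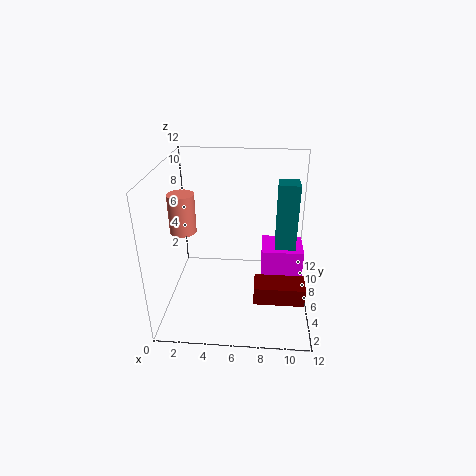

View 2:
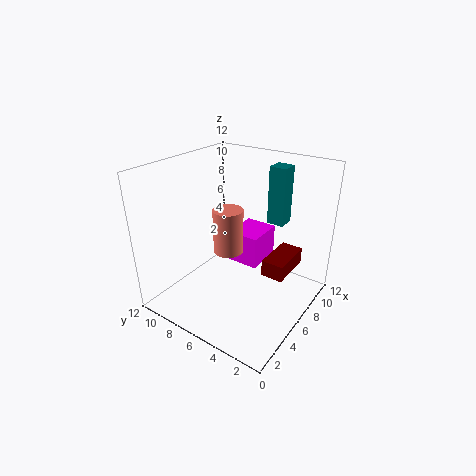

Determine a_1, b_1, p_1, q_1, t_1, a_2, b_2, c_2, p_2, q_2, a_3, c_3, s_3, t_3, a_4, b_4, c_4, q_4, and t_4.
a_1 = 8, b_1 = 5.5, p_1 = 3.5, q_1 = 3, t_1 = 3, a_2 = 9, b_2 = 3.5, c_2 = 6.5, p_2 = 1.5, q_2 = 1.5, a_3 = 2, c_3 = 7.5, s_3 = 1, t_3 = 3, a_4 = 7.5, b_4 = 2.5, c_4 = 2, q_4 = 2, t_4 = 1.5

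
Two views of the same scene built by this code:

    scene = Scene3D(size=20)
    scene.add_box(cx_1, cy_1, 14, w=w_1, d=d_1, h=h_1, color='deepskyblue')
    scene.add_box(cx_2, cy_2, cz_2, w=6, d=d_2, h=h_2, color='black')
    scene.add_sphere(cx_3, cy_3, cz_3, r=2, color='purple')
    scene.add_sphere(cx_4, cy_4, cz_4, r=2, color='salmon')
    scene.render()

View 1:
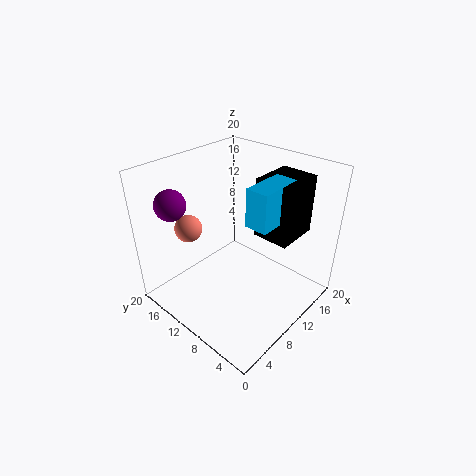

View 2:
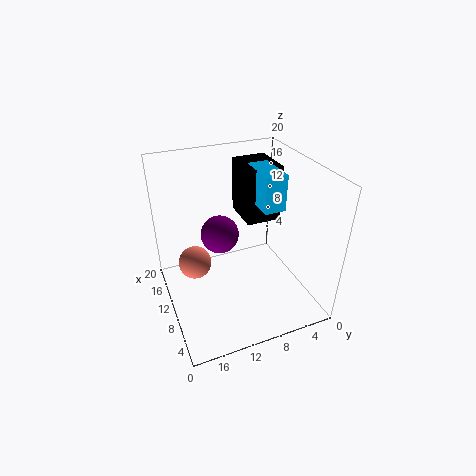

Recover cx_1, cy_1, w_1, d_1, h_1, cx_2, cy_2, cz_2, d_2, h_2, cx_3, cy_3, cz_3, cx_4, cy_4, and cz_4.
cx_1 = 8; cy_1 = 4; w_1 = 6; d_1 = 3; h_1 = 5; cx_2 = 11; cy_2 = 3; cz_2 = 11; d_2 = 5; h_2 = 8; cx_3 = 3; cy_3 = 15; cz_3 = 16; cx_4 = 7; cy_4 = 17; cz_4 = 10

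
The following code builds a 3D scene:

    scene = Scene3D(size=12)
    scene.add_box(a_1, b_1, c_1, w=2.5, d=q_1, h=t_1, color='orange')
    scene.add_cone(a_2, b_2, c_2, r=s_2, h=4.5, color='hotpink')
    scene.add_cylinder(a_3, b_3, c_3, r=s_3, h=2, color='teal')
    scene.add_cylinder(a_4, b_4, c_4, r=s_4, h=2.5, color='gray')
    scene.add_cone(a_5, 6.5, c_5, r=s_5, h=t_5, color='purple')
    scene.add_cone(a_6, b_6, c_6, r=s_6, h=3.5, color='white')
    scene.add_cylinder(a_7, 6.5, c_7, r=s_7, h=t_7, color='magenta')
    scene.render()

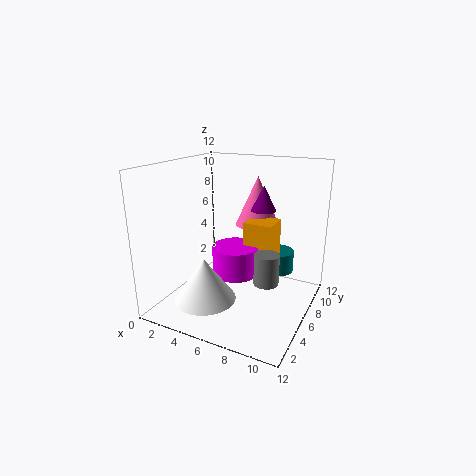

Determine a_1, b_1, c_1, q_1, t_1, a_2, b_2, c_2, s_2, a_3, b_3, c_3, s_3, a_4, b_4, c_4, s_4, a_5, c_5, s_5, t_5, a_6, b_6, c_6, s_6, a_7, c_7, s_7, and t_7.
a_1 = 6, b_1 = 7, c_1 = 3.5, q_1 = 2.5, t_1 = 3.5, a_2 = 6, b_2 = 10, c_2 = 6, s_2 = 2, a_3 = 8, b_3 = 10.5, c_3 = 1.5, s_3 = 1.5, a_4 = 9, b_4 = 5, c_4 = 3, s_4 = 1, a_5 = 8, c_5 = 8.5, s_5 = 1, t_5 = 2, a_6 = 4.5, b_6 = 3, c_6 = 1.5, s_6 = 2.5, a_7 = 5.5, c_7 = 2.5, s_7 = 2, t_7 = 2.5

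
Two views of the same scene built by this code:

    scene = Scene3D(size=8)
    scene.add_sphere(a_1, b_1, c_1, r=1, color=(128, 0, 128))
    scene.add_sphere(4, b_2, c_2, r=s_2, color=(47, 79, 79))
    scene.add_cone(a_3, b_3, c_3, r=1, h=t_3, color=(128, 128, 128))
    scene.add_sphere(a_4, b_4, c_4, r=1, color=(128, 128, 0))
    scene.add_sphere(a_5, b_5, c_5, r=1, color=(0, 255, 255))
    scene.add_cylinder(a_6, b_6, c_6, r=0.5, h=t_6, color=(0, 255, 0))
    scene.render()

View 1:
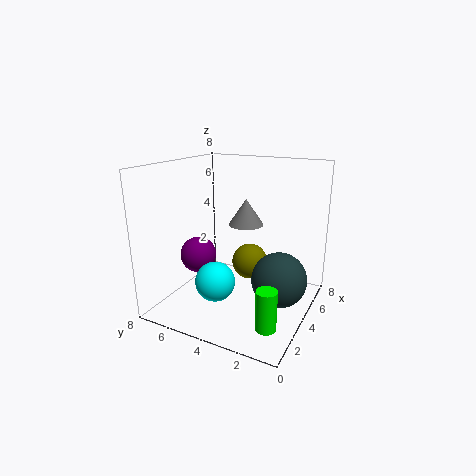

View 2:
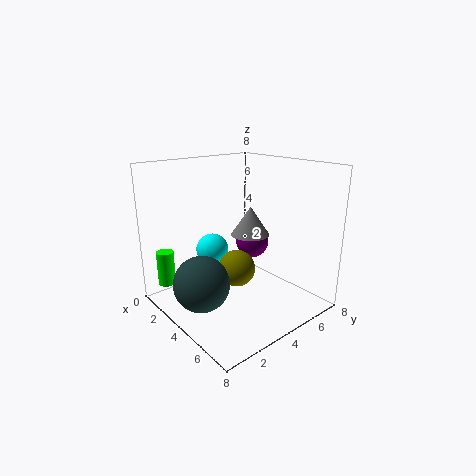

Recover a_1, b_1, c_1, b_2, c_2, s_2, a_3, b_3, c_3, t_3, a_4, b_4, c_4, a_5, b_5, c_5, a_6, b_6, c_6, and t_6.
a_1 = 3, b_1 = 6, c_1 = 3, b_2 = 1.5, c_2 = 2, s_2 = 1.5, a_3 = 5, b_3 = 4, c_3 = 4.5, t_3 = 1.5, a_4 = 4.5, b_4 = 3.5, c_4 = 2.5, a_5 = 1.5, b_5 = 4, c_5 = 2.5, a_6 = 1, b_6 = 1, c_6 = 1, t_6 = 2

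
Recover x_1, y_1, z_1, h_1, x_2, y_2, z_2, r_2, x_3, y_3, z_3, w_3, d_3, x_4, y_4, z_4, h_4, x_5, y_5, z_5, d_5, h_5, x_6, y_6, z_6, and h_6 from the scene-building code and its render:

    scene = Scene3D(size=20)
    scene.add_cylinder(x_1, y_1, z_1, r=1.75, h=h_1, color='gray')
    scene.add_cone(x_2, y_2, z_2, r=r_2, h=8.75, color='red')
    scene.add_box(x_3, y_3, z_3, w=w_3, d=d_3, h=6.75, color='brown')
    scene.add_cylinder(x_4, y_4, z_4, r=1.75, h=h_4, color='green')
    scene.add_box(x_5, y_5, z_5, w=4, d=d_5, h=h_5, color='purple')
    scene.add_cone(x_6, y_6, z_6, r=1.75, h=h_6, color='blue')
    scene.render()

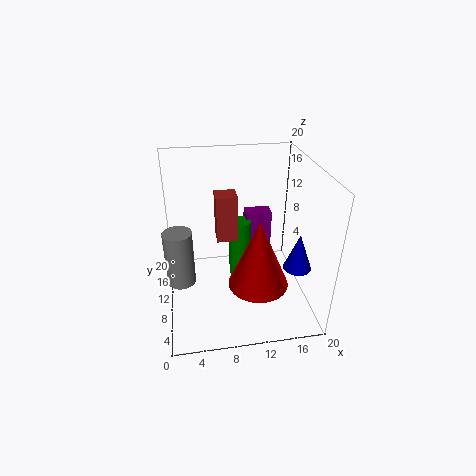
x_1 = 2
y_1 = 5.5
z_1 = 7.25
h_1 = 7
x_2 = 11.5
y_2 = 3.75
z_2 = 7
r_2 = 3.75
x_3 = 7.25
y_3 = 11.25
z_3 = 8.75
w_3 = 3
d_3 = 3
x_4 = 11.25
y_4 = 15.25
z_4 = 0.25
h_4 = 9.5
x_5 = 12.25
y_5 = 15.25
z_5 = 3.25
d_5 = 2.5
h_5 = 7.5
x_6 = 16.5
y_6 = 3.75
z_6 = 8.75
h_6 = 4.75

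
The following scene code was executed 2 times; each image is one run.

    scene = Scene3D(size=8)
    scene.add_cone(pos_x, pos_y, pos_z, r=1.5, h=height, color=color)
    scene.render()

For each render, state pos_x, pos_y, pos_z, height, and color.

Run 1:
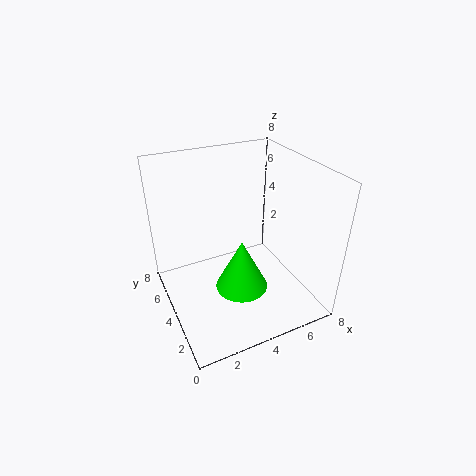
pos_x = 4
pos_y = 3.5
pos_z = 1
height = 3
color = 'lime'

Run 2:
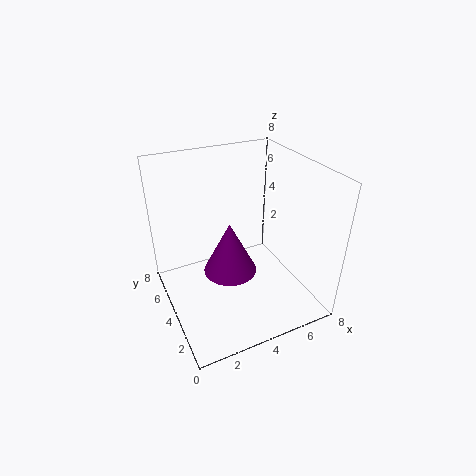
pos_x = 3.5
pos_y = 4
pos_z = 2
height = 3
color = 'purple'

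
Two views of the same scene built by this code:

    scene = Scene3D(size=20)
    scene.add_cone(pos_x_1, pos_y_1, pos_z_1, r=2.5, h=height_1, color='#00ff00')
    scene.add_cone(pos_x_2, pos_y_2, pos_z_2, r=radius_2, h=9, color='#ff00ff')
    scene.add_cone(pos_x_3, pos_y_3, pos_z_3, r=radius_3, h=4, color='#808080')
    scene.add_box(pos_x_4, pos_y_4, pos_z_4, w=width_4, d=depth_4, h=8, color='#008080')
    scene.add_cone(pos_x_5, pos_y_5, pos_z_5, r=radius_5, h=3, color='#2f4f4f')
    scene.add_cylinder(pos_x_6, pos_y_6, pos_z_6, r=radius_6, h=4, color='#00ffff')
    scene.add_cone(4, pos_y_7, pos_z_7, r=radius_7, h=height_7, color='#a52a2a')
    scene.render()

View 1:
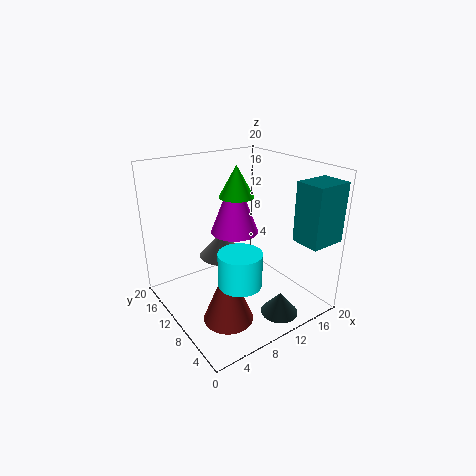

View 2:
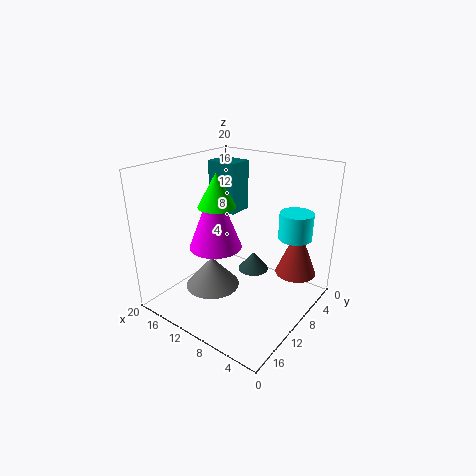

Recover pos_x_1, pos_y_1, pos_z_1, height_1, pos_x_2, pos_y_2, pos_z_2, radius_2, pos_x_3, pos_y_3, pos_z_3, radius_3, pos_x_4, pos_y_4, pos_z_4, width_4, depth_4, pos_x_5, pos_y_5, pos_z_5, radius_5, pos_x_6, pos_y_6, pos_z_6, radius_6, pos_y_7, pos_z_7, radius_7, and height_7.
pos_x_1 = 11.5; pos_y_1 = 12.5; pos_z_1 = 15; height_1 = 4.5; pos_x_2 = 11.5; pos_y_2 = 13; pos_z_2 = 9.5; radius_2 = 3.5; pos_x_3 = 10.5; pos_y_3 = 15; pos_z_3 = 5; radius_3 = 3.5; pos_x_4 = 15; pos_y_4 = 0.5; pos_z_4 = 10.5; width_4 = 5; depth_4 = 4; pos_x_5 = 12; pos_y_5 = 3; pos_z_5 = 1; radius_5 = 2.5; pos_x_6 = 5; pos_y_6 = 2.5; pos_z_6 = 8.5; radius_6 = 2.5; pos_y_7 = 3.5; pos_z_7 = 3.5; radius_7 = 3; height_7 = 7.5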